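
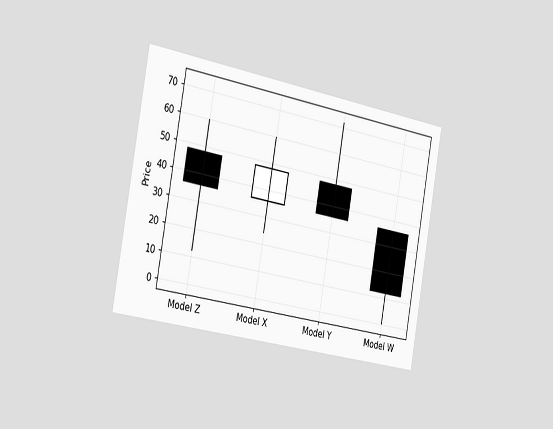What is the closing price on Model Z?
The chart is tilted about 10° clockwise and viewed slightly from the left. The Model Z candle closes at 36.

36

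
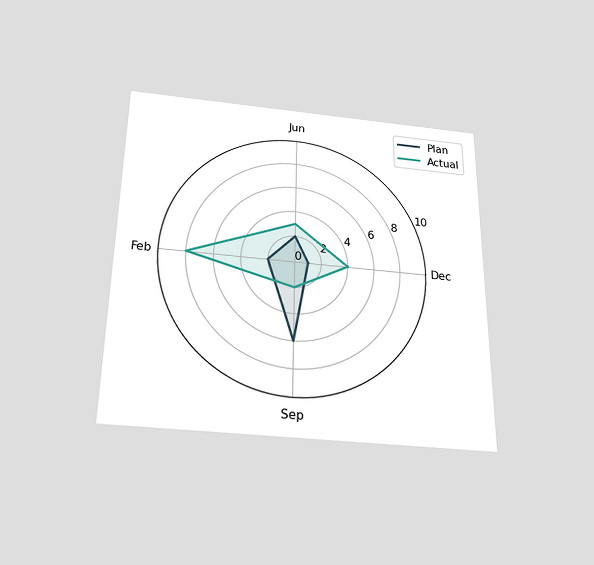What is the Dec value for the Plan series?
The chart is viewed slightly from below. On the Dec axis, Plan reaches 1.

1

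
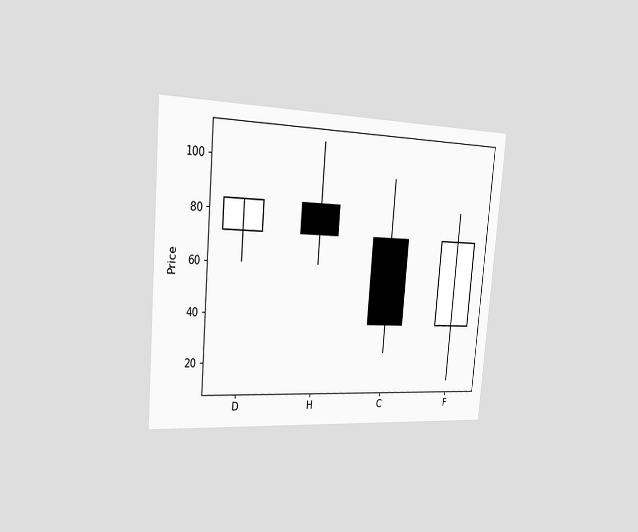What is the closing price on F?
72

The chart is tilted about 5° clockwise and viewed slightly from the left. The F candle closes at 72.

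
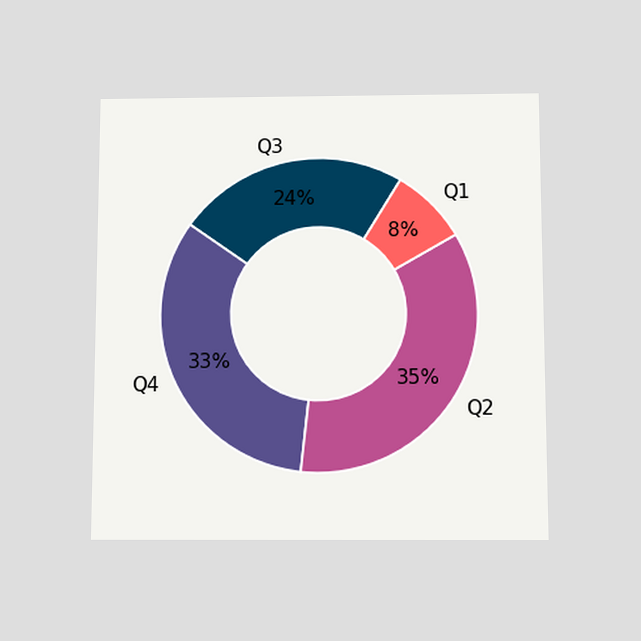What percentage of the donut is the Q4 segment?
The chart is viewed slightly from below. The Q4 segment takes up 33% of the ring.

33%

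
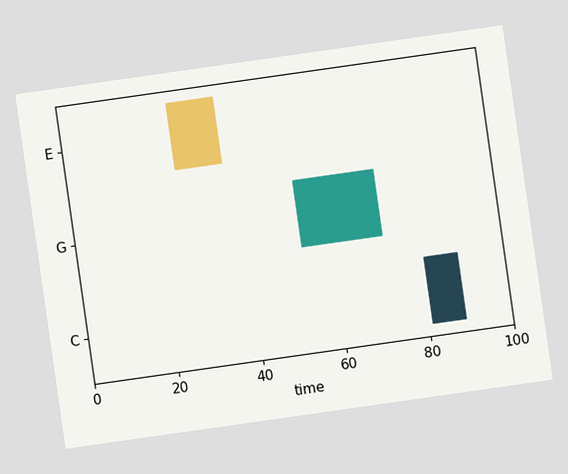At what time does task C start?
81

The chart is tilted about 8° counter-clockwise. The C bar begins at t=81.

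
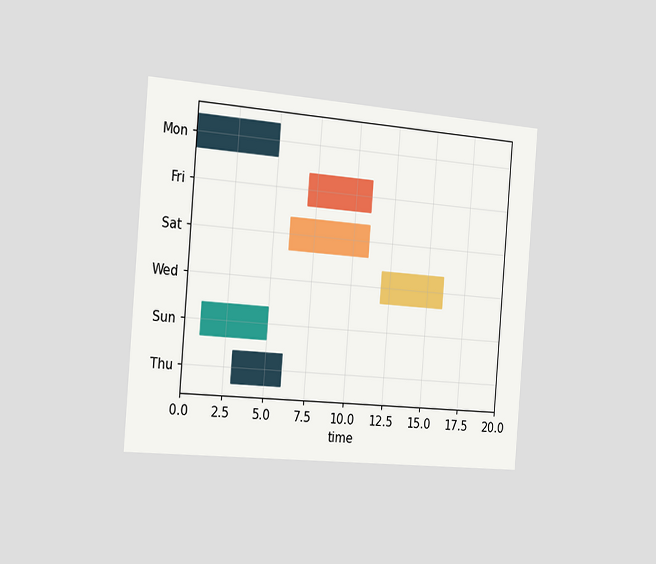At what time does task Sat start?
The chart is tilted about 5° clockwise and viewed slightly from the left. The Sat bar begins at t=6.

6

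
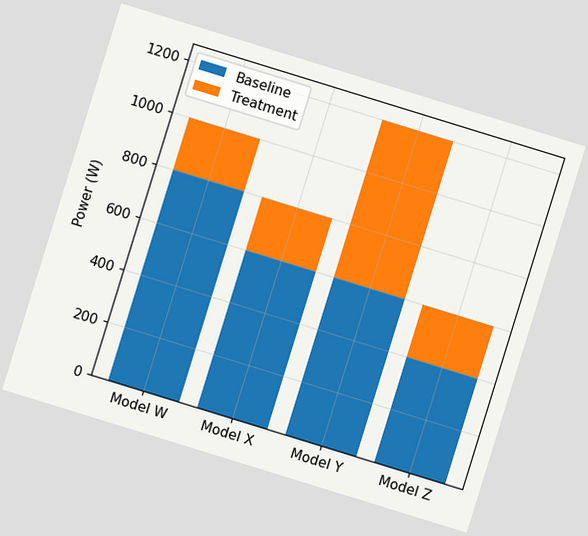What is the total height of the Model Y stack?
The chart is tilted about 17° clockwise. The Model Y stack's top reaches 1200W on the y-axis.

1200W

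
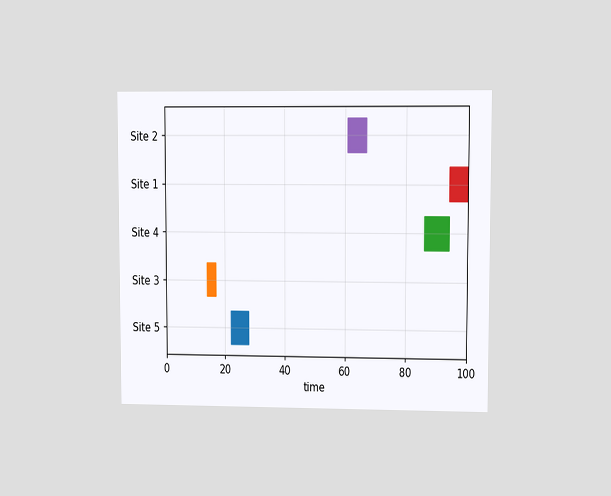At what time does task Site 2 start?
61

The chart is viewed at a slight angle. The Site 2 bar begins at t=61.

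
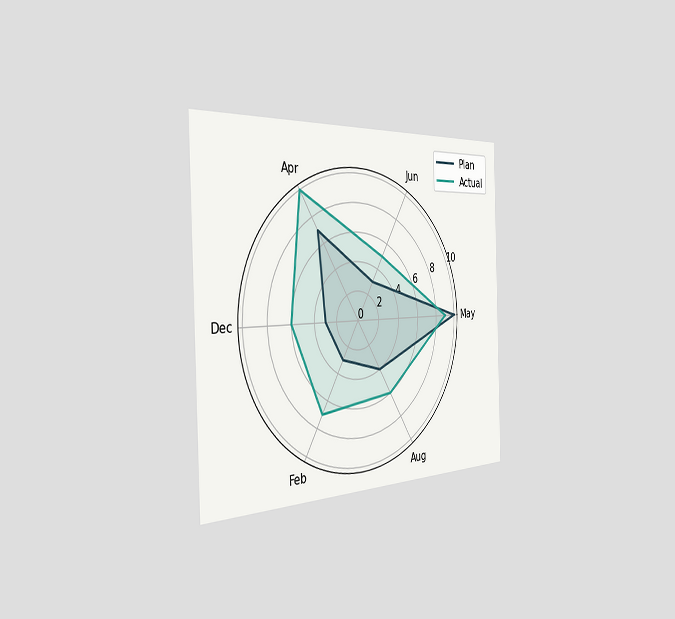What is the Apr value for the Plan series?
7

The chart is viewed slightly from the left. On the Apr axis, Plan reaches 7.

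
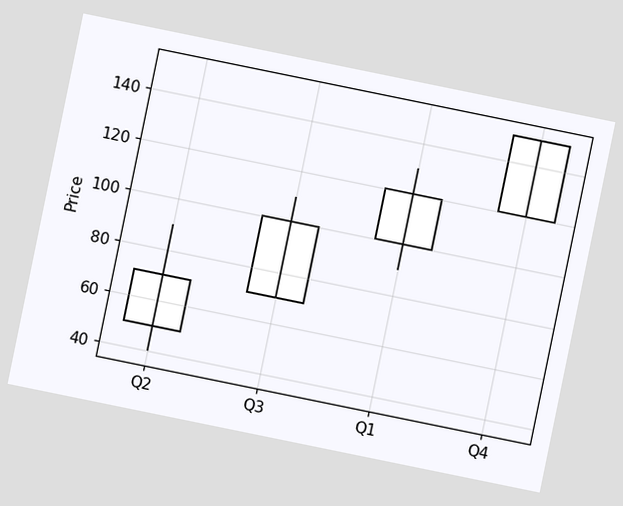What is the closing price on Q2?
70

The chart is tilted about 12° clockwise. The Q2 candle closes at 70.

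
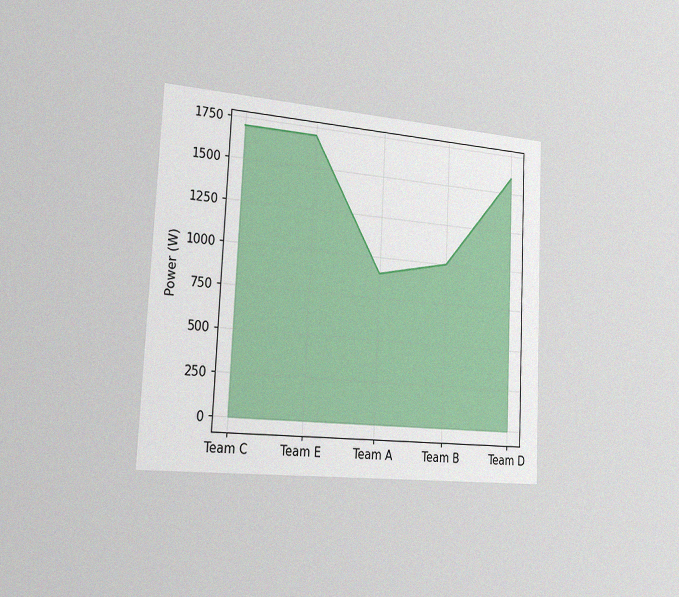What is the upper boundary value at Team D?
1600W

The chart is tilted about 3° clockwise and viewed slightly from the left, with some photo noise. At Team D the upper boundary is at 1600W.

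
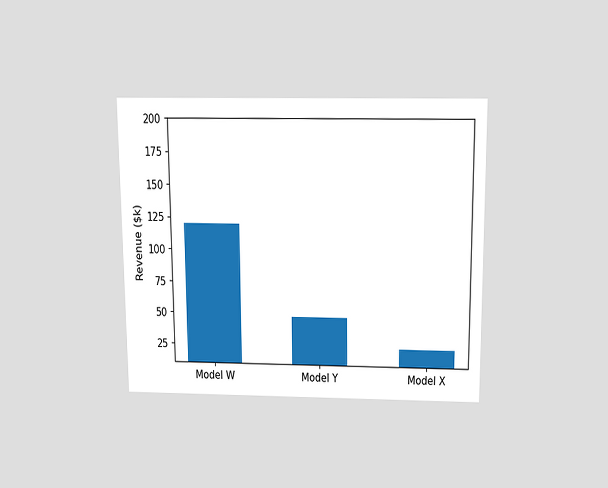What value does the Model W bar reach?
The chart is viewed slightly from above. Reading along the chart's y-axis, the Model W bar reaches $120k.

$120k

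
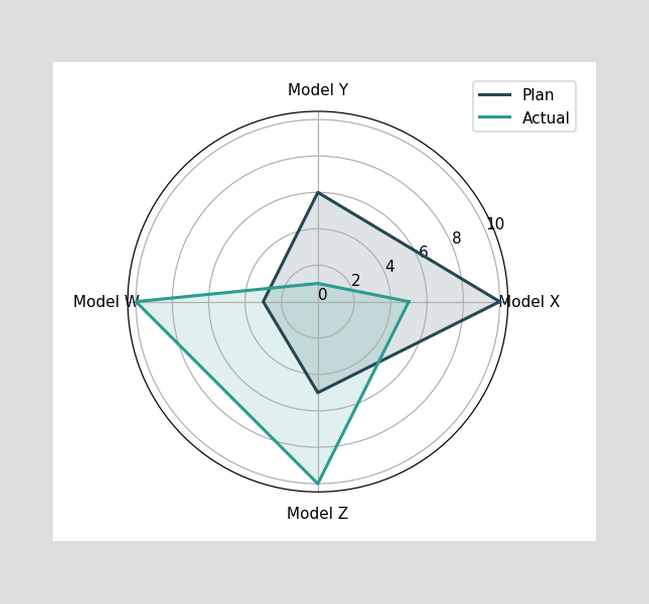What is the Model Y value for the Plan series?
6

On the Model Y axis, Plan reaches 6.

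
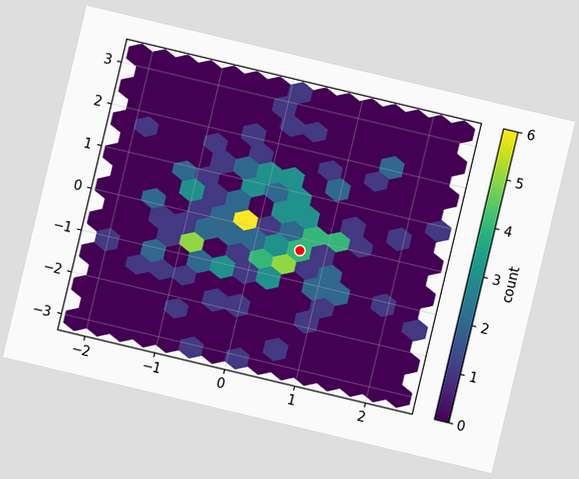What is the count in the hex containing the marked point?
The chart is tilted about 13° clockwise. The marked hex reads 4 on the colorbar.

4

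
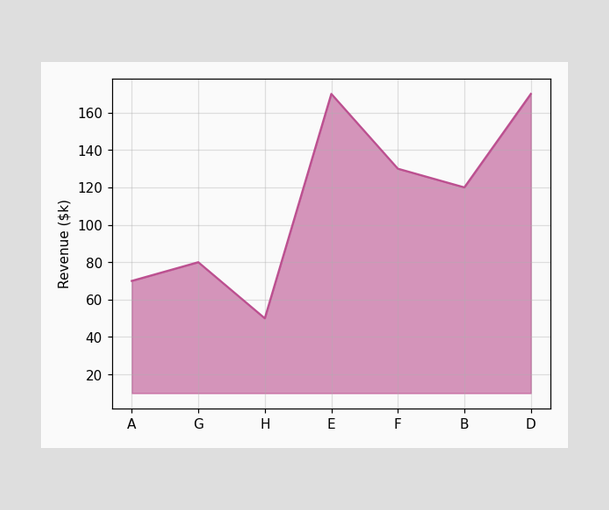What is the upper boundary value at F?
$130k

At F the upper boundary is at $130k.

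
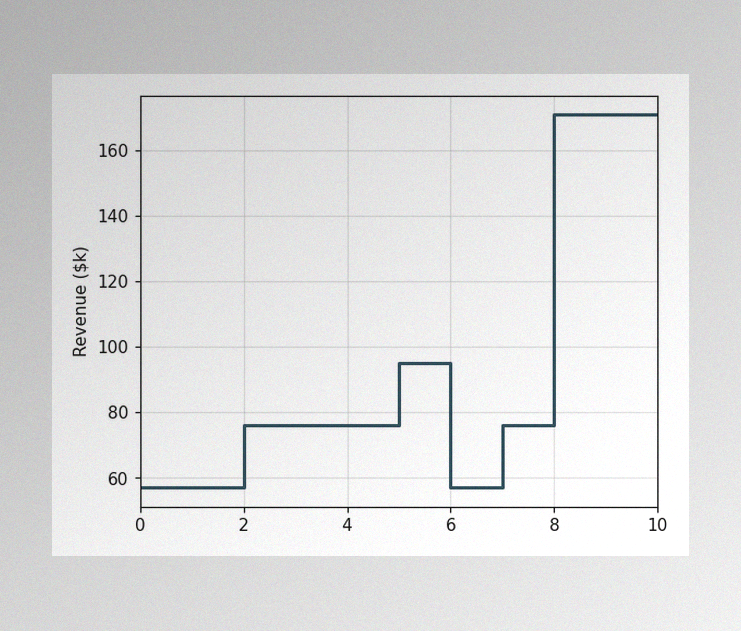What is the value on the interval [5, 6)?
$95k

The image has some photo noise and uneven lighting. On [5, 6) the step sits at $95k.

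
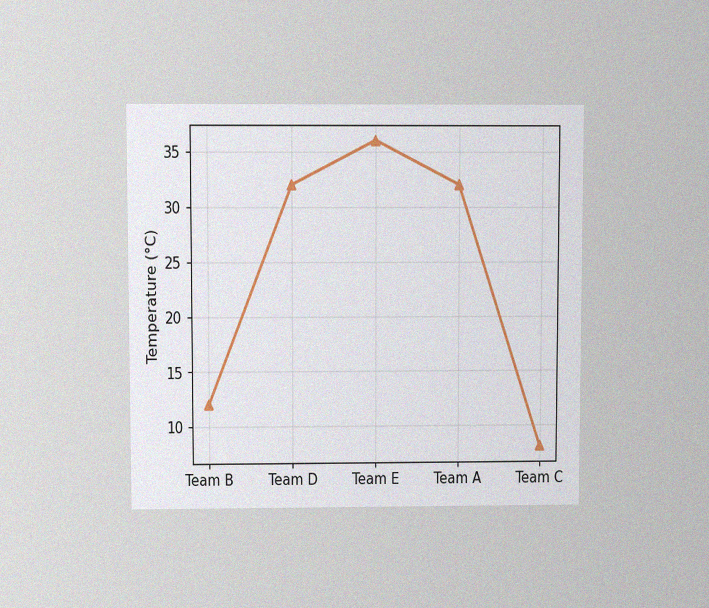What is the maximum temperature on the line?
The chart is viewed slightly from above, with some photo noise. The highest point is at Team E, and reading across to the y-axis gives 36°C.

36°C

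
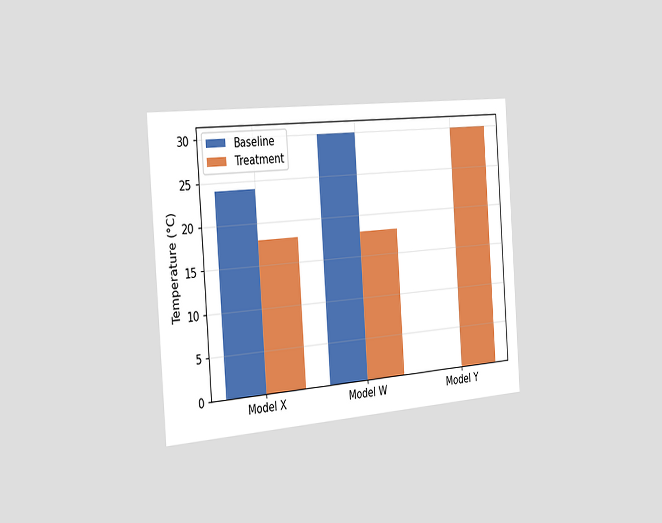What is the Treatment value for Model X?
The chart is tilted about 4° counter-clockwise and viewed slightly from the left. The Treatment bar at Model X reaches 18°C on the y-axis.

18°C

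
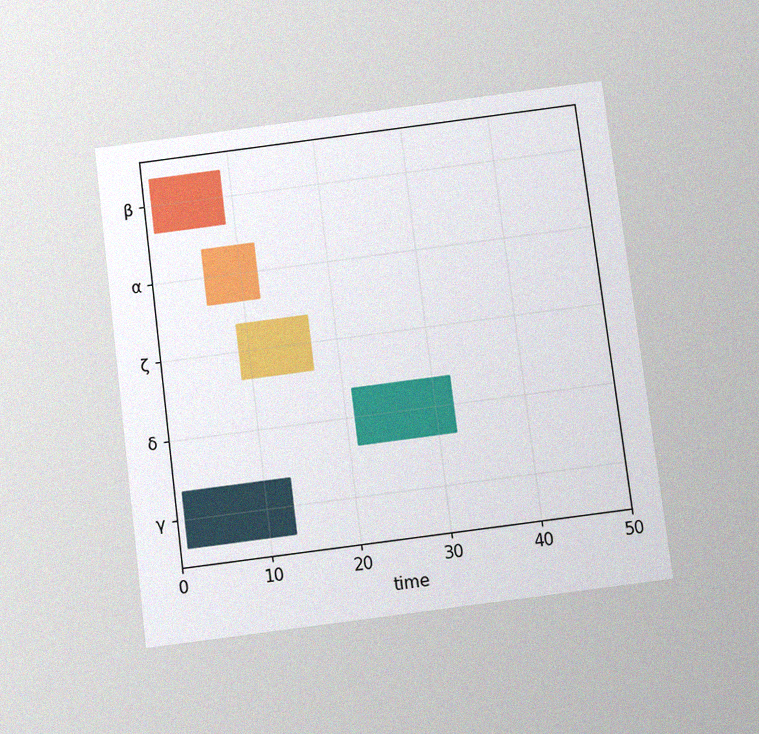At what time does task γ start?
1

The chart is tilted about 7° counter-clockwise and viewed slightly from below, with some photo noise. The γ bar begins at t=1.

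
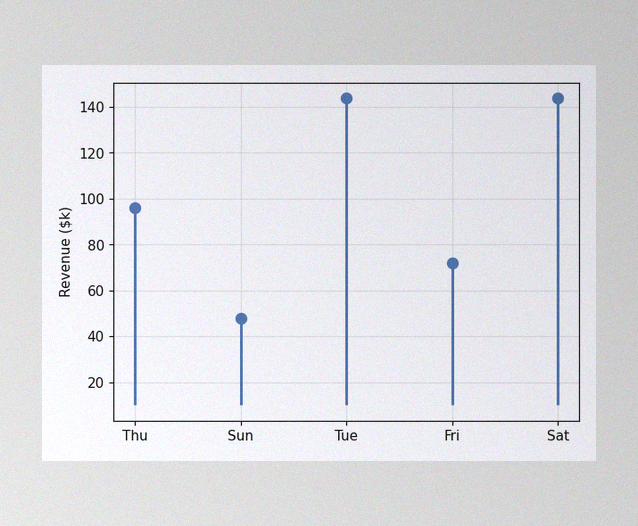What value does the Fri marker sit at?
The image has some photo noise and uneven lighting. The Fri marker sits at $72k.

$72k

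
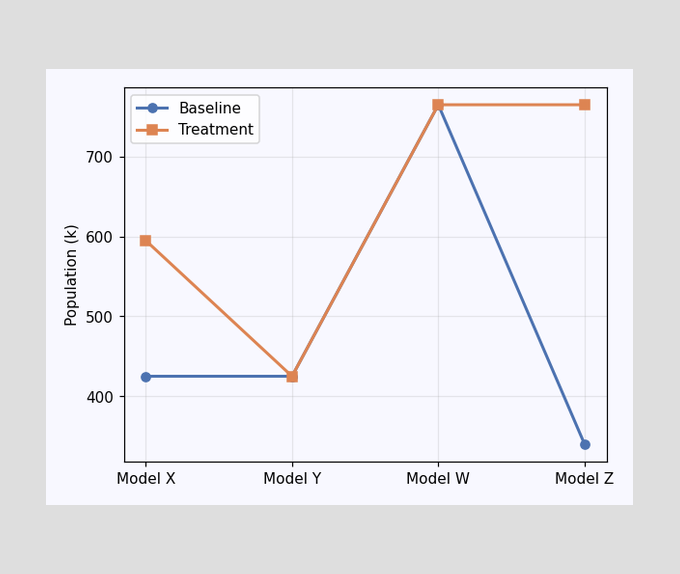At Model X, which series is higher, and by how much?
At Model X, Treatment sits above the other line by 170k.

Treatment, by 170k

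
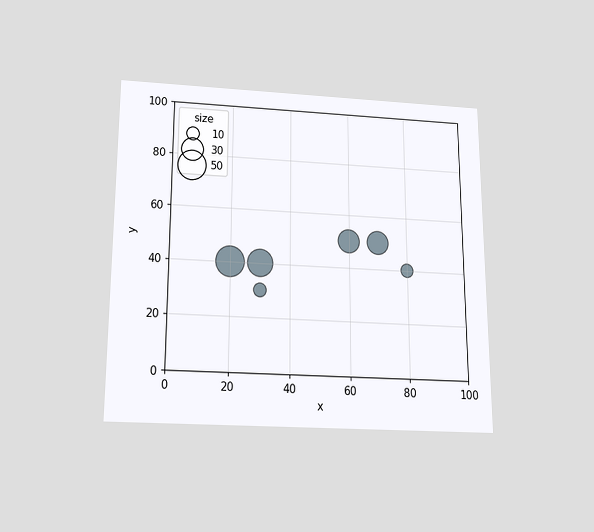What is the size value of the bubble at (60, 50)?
The chart is viewed slightly from below. Matching the bubble at (60, 50) against the size legend gives 30.

30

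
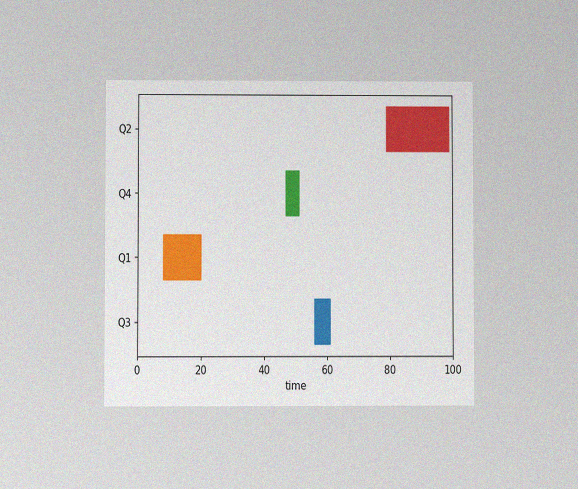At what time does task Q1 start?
8

The chart is viewed at a slight angle, with some photo noise. The Q1 bar begins at t=8.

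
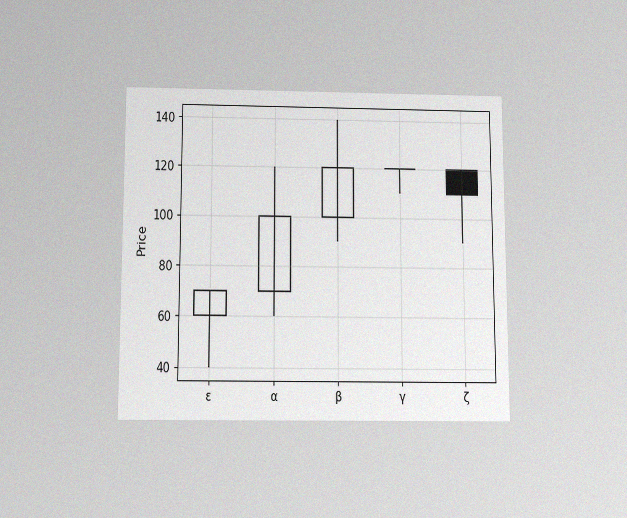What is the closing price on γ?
The chart is viewed slightly from below, with some photo noise. The γ candle closes at 120.

120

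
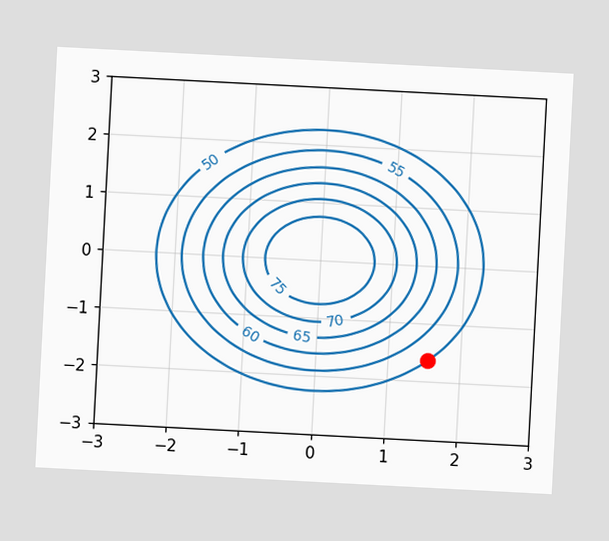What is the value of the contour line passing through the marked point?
The chart is tilted about 3° clockwise. The marked point sits on the contour labelled 50.

50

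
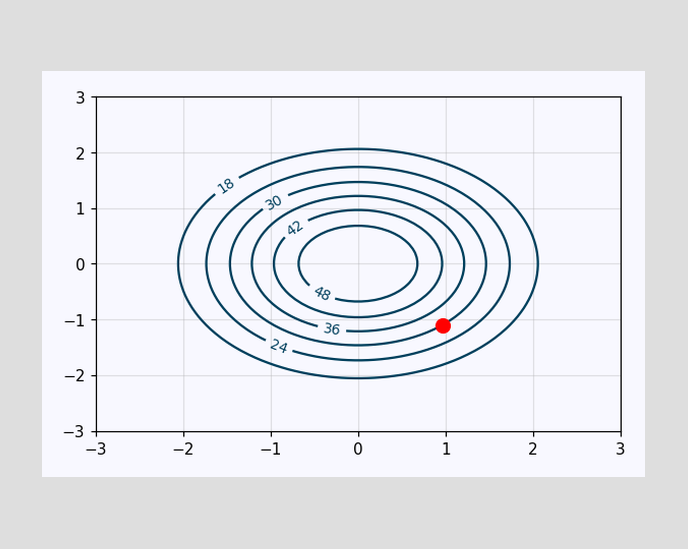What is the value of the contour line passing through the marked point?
30

The marked point sits on the contour labelled 30.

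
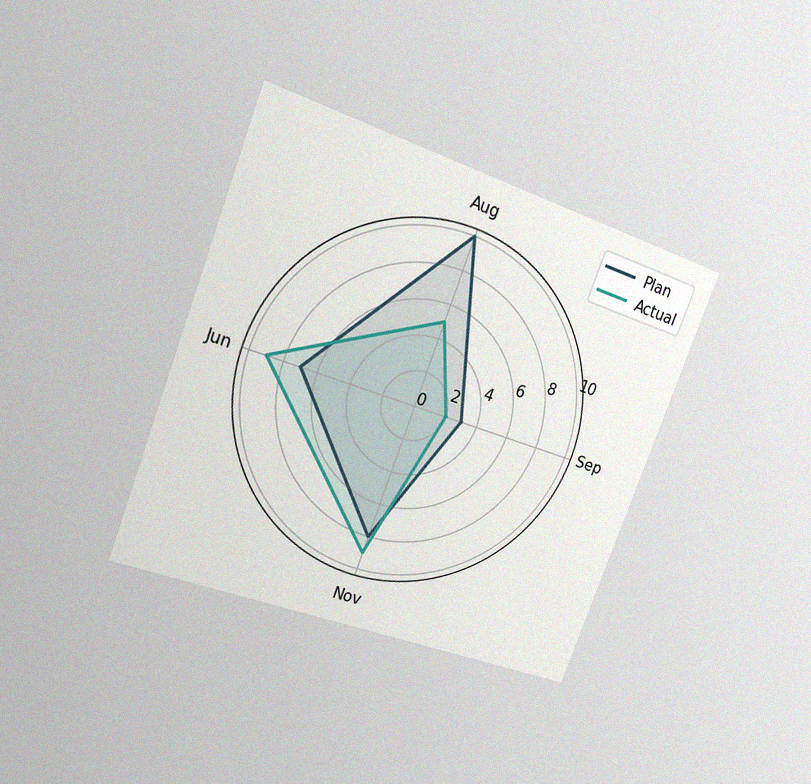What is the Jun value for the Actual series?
9

The chart is tilted about 21° clockwise and viewed at a slight angle, with some photo noise. On the Jun axis, Actual reaches 9.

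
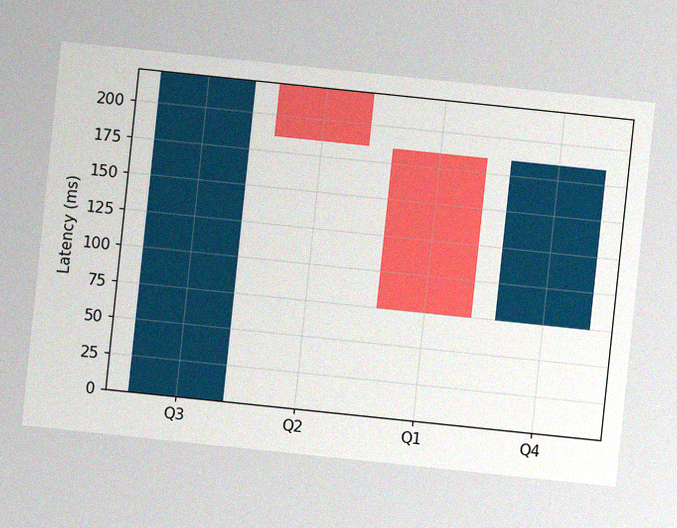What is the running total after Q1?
74ms

The chart is tilted about 6° clockwise, with some photo noise. After Q1 the running total reaches 74ms.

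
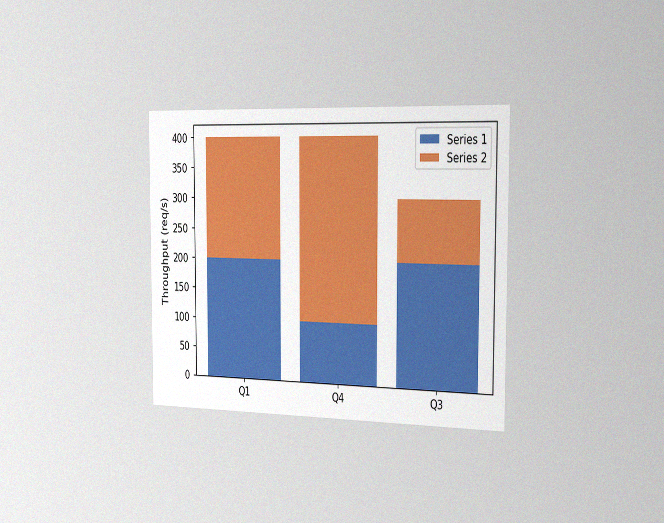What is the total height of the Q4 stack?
The chart is viewed slightly from the right, with some photo noise. The Q4 stack's top reaches 400req/s on the y-axis.

400req/s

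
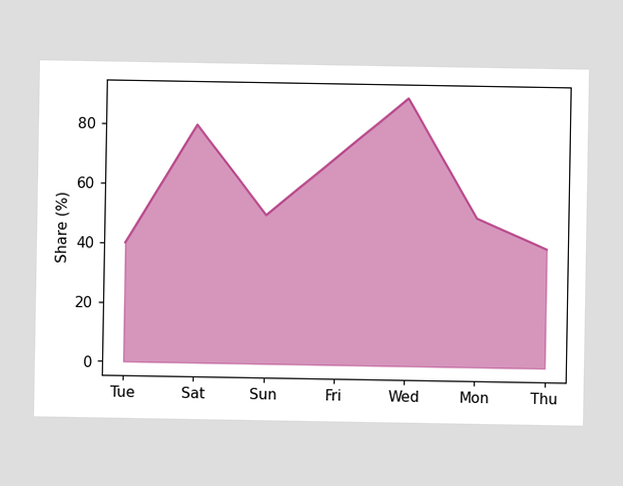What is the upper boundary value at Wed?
At Wed the upper boundary is at 90%.

90%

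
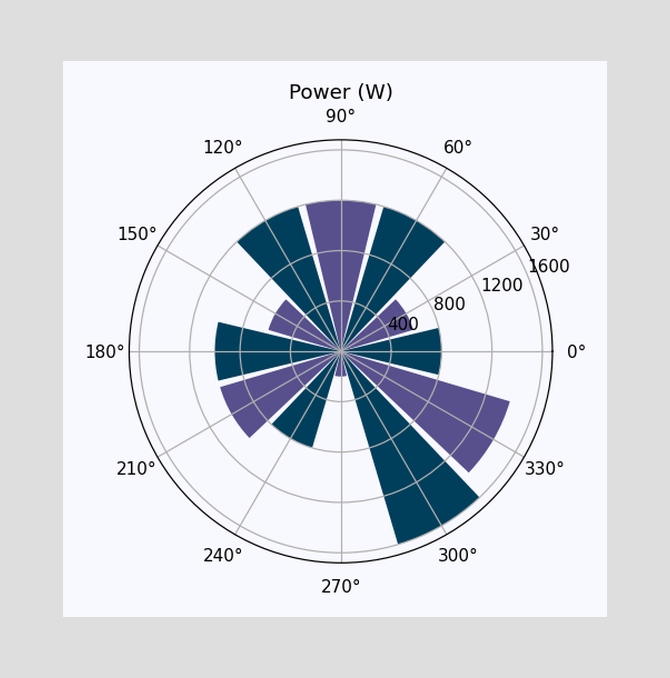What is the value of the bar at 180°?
1000W

The bar at 180° reaches 1000W on the radial axis.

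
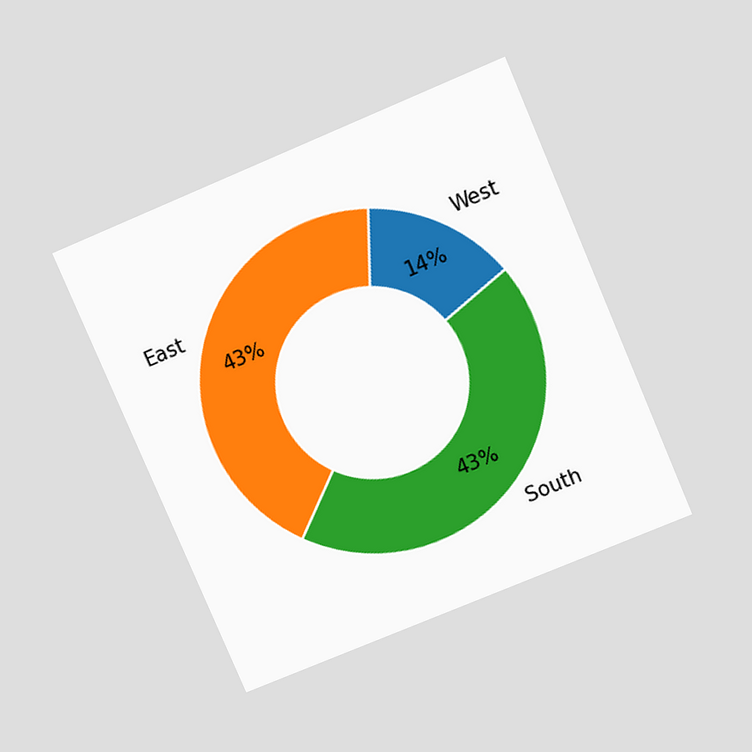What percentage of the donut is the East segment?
43%

The chart is tilted about 23° counter-clockwise and viewed slightly from above. The East segment takes up 43% of the ring.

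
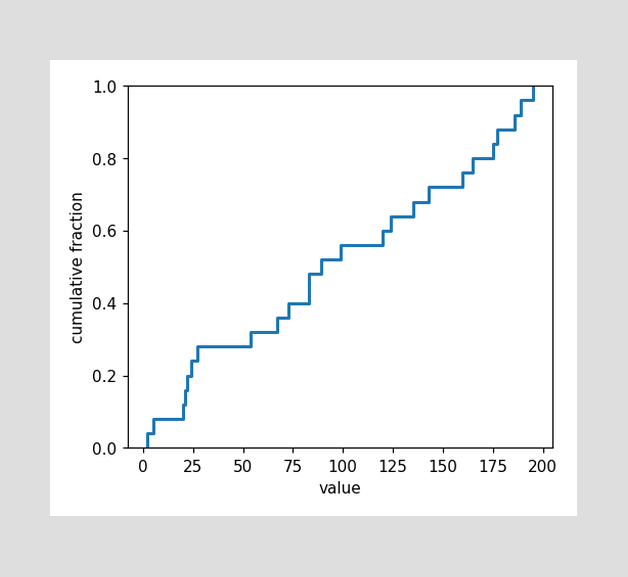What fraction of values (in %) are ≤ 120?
60%

At x=120 the ECDF step is at 60%.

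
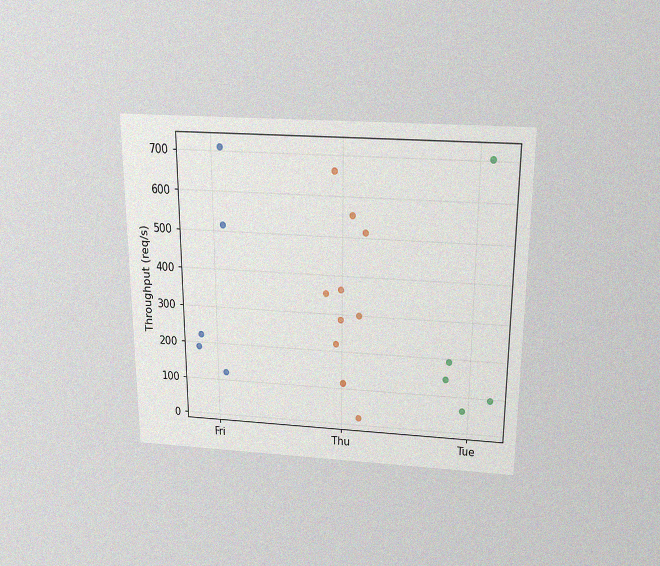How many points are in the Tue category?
The chart is viewed slightly from above, with some photo noise. Counting the markers in the Tue column gives 5.

5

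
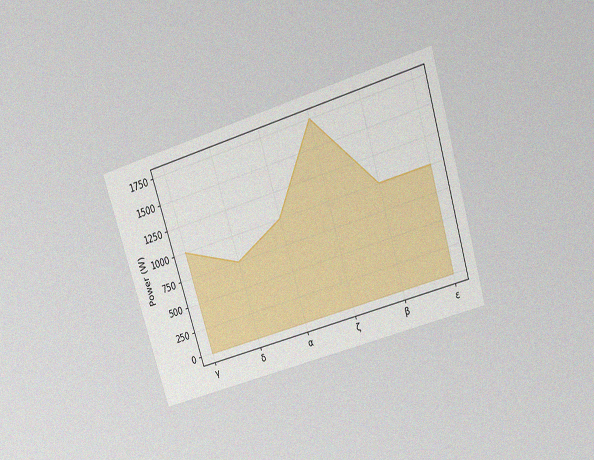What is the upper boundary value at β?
The chart is tilted about 17° counter-clockwise and viewed slightly from above, with some photo noise. At β the upper boundary is at 1000W.

1000W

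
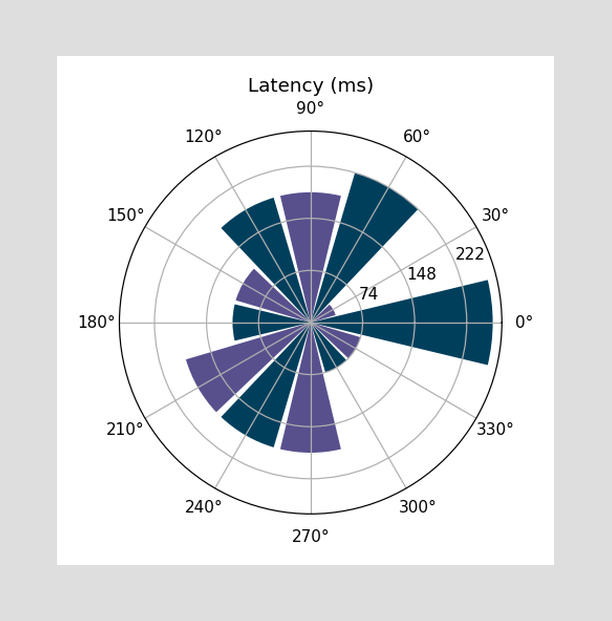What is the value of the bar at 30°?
37ms

The bar at 30° reaches 37ms on the radial axis.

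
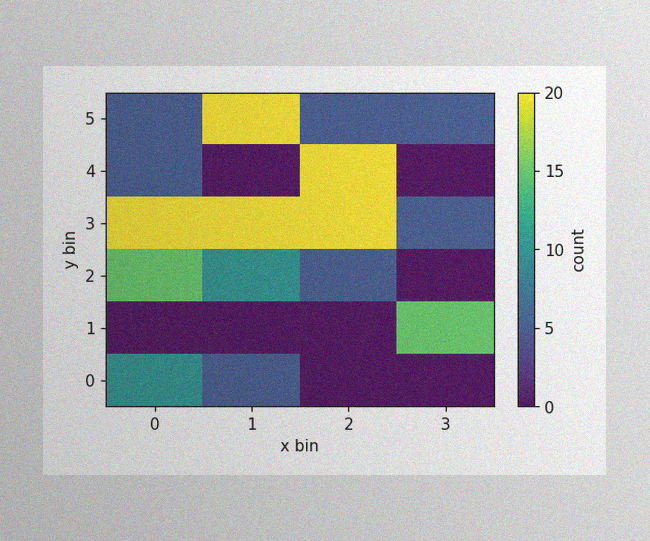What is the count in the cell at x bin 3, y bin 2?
The image has some photo noise and uneven lighting. Matching the cell (3, 2) against the colorbar gives 0.

0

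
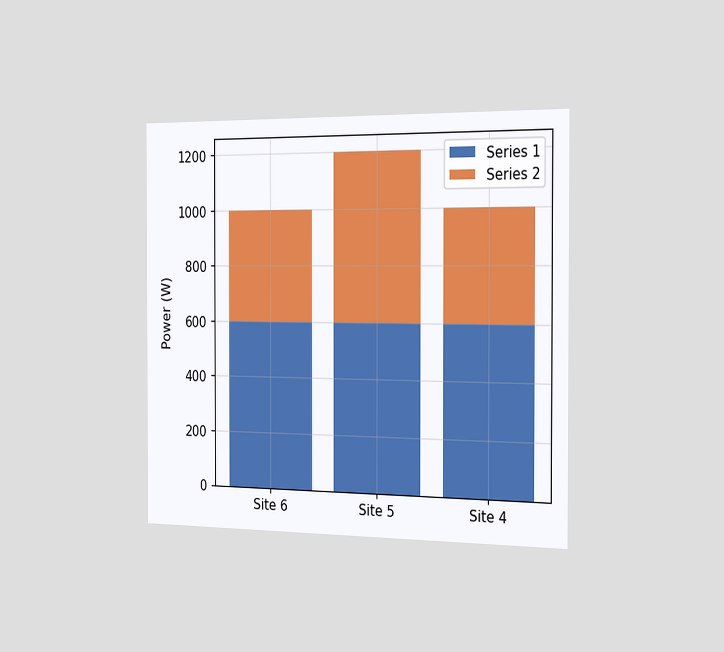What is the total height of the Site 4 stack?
The chart is viewed slightly from the right. The Site 4 stack's top reaches 1000W on the y-axis.

1000W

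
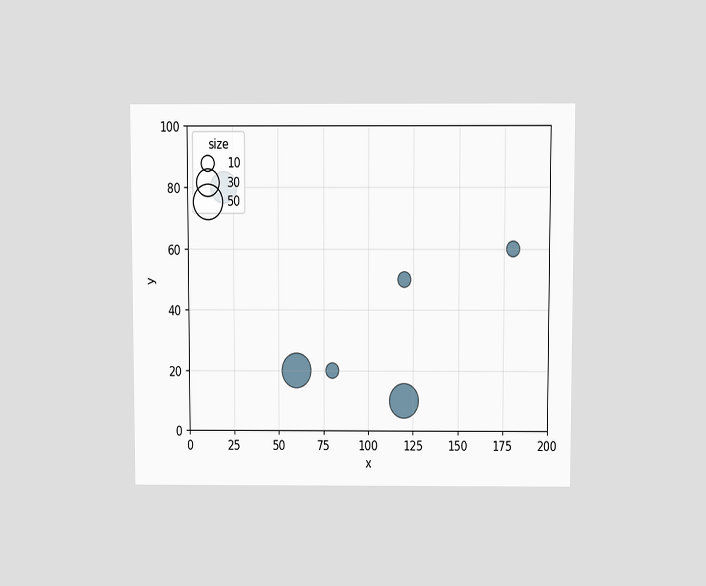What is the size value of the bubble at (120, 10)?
50

The chart is viewed slightly from above. Matching the bubble at (120, 10) against the size legend gives 50.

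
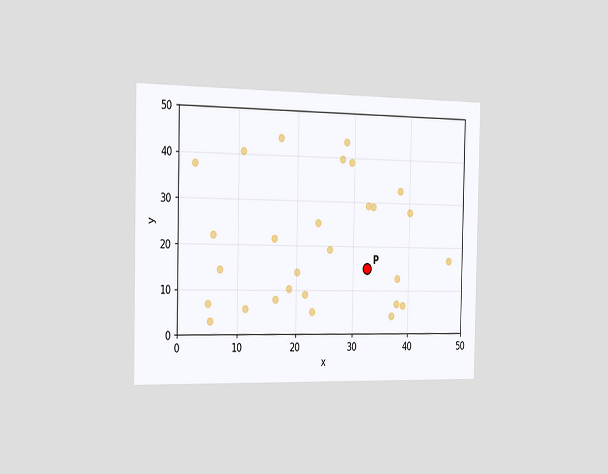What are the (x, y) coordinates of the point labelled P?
The chart is viewed slightly from the left. Following the gridlines from P to each axis, P sits at (32.5, 15).

(32.5, 15)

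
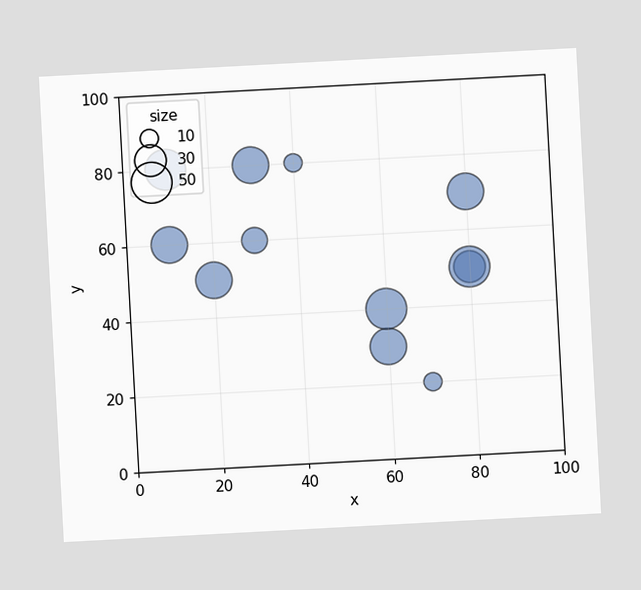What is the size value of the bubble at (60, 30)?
The chart is tilted about 3° counter-clockwise. Matching the bubble at (60, 30) against the size legend gives 40.

40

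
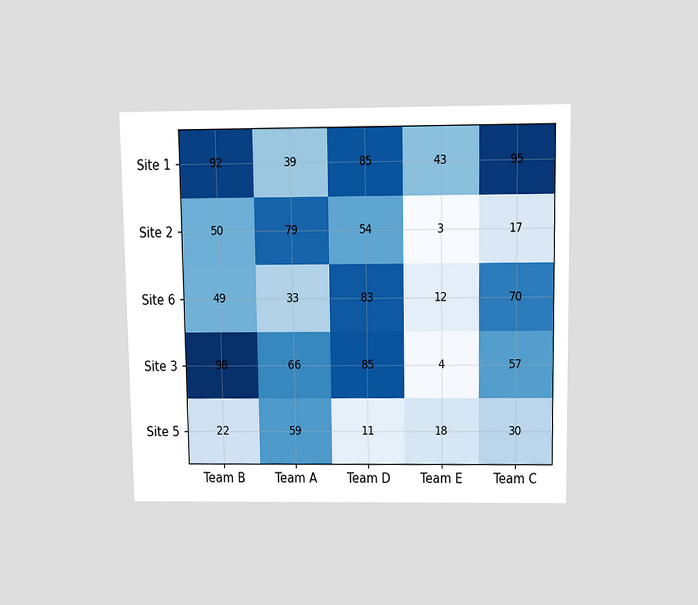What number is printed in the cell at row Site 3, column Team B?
98

The chart is viewed slightly from above. The (Site 3, Team B) cell reads 98.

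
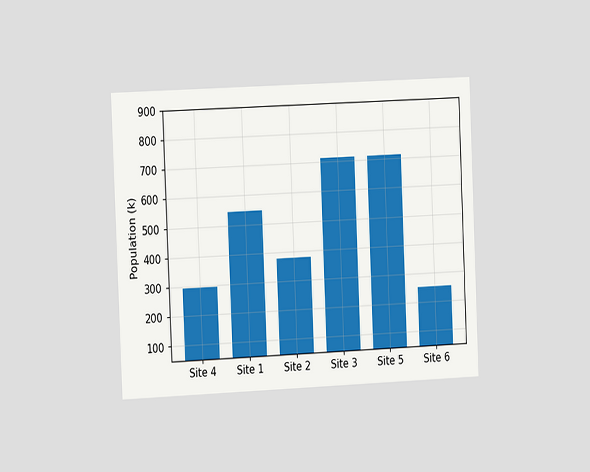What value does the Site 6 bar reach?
252k

The chart is tilted about 2° counter-clockwise and viewed slightly from the left. Reading along the chart's y-axis, the Site 6 bar reaches 252k.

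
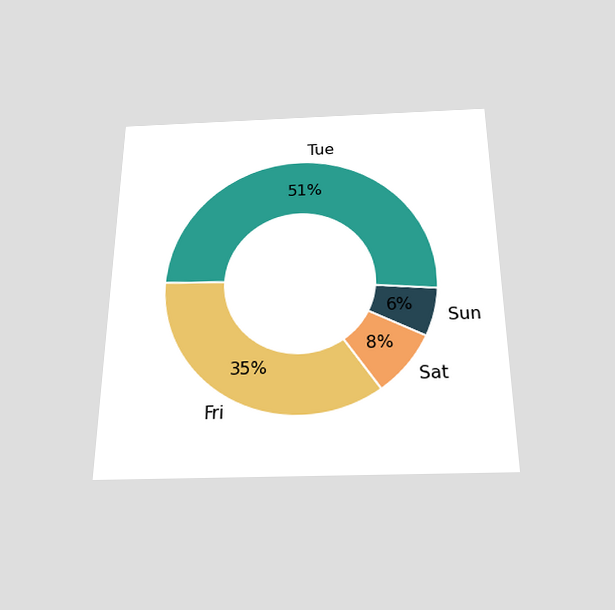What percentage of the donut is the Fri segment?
The chart is viewed slightly from below. The Fri segment takes up 35% of the ring.

35%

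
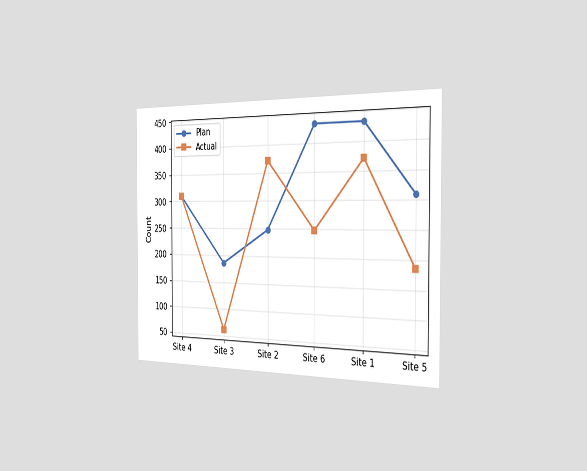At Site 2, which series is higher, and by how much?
Actual, by 124

The chart is viewed slightly from the right. At Site 2, Actual sits above the other line by 124.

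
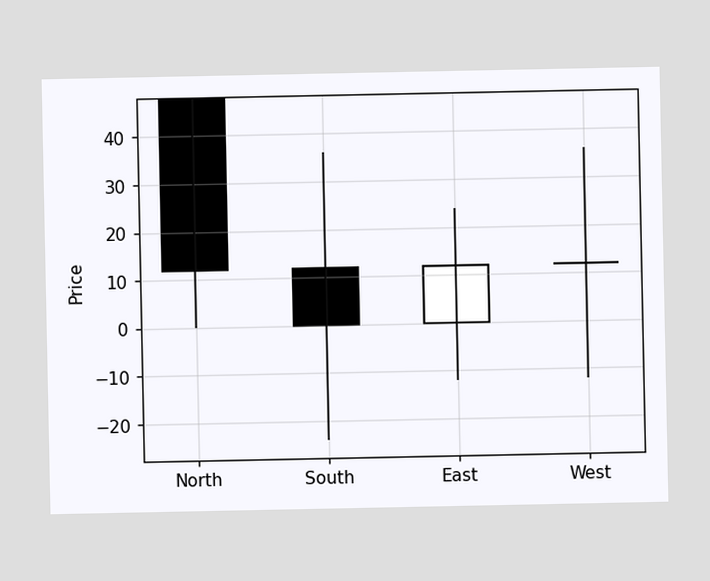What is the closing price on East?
The East candle closes at 12.

12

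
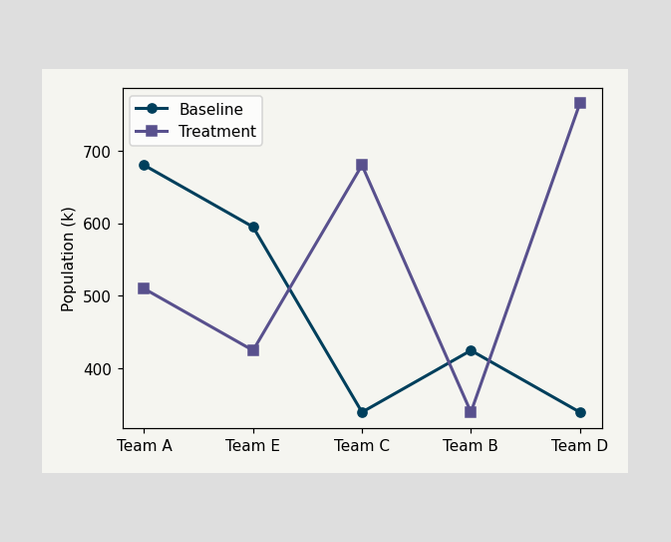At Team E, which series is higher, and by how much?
At Team E, Baseline sits above the other line by 170k.

Baseline, by 170k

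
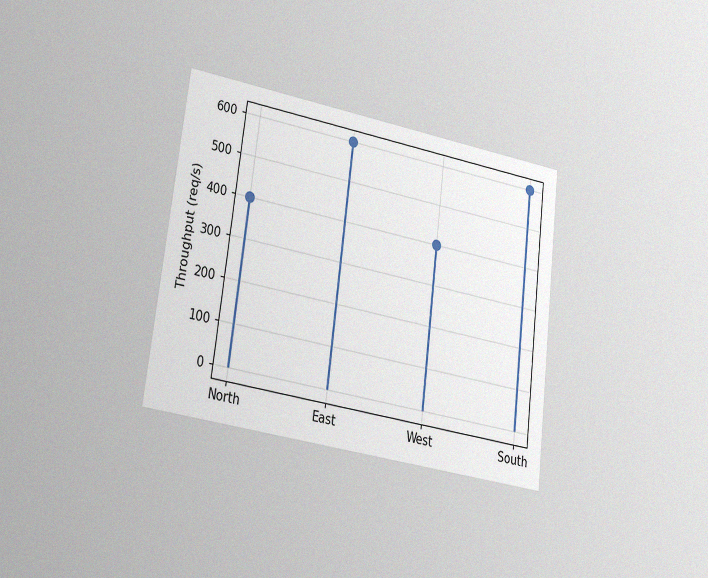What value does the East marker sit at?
The chart is tilted about 7° clockwise and viewed slightly from the left, with some photo noise. The East marker sits at 600req/s.

600req/s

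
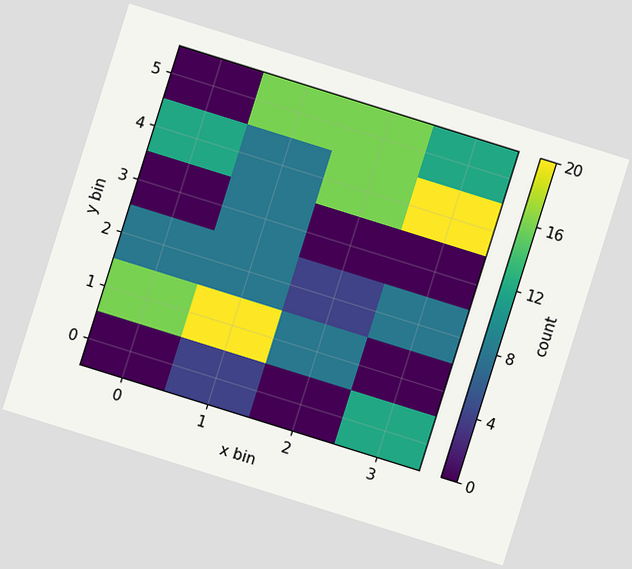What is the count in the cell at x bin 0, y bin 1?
16

The chart is tilted about 17° clockwise. Matching the cell (0, 1) against the colorbar gives 16.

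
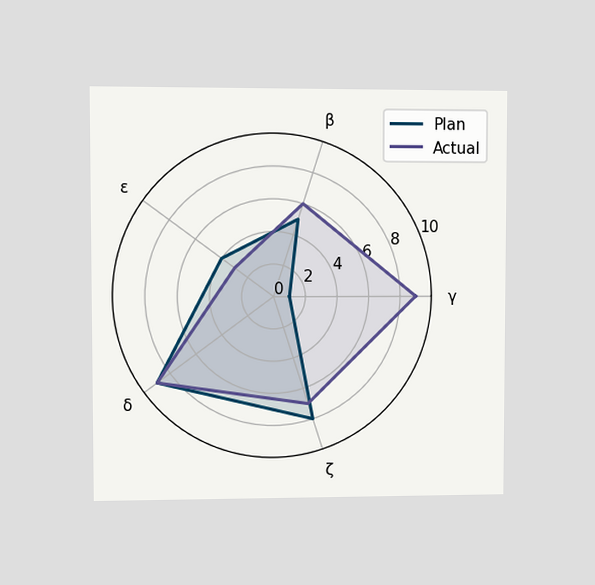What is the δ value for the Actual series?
9

The chart is viewed at a slight angle. On the δ axis, Actual reaches 9.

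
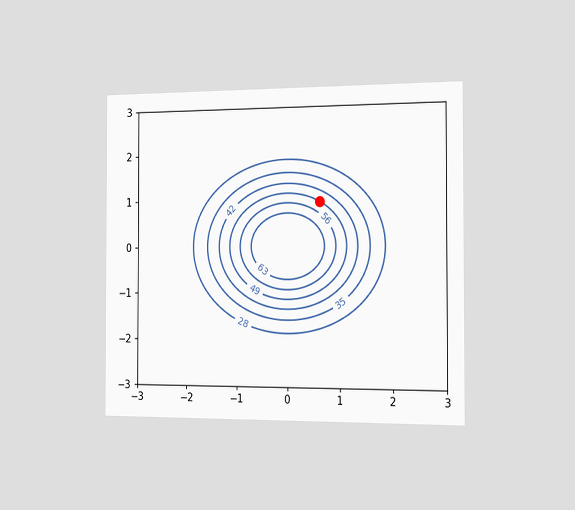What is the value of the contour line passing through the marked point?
49

The chart is viewed slightly from the right. The marked point sits on the contour labelled 49.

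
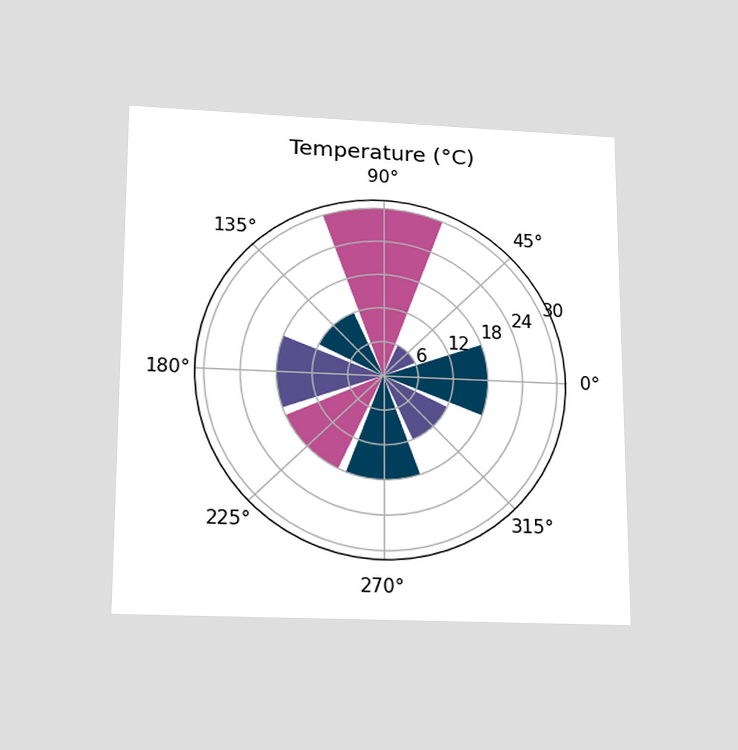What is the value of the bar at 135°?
12°C

The chart is viewed slightly from below. The bar at 135° reaches 12°C on the radial axis.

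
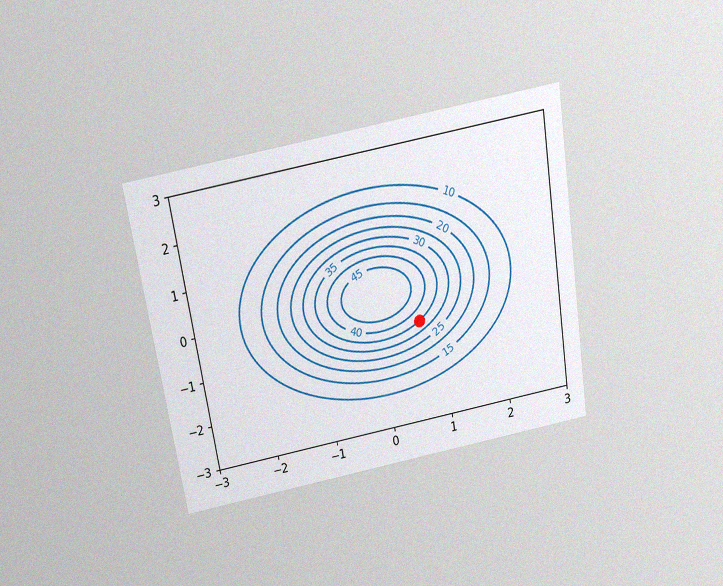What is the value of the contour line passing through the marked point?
35

The chart is tilted about 9° counter-clockwise and viewed slightly from above, with some photo noise. The marked point sits on the contour labelled 35.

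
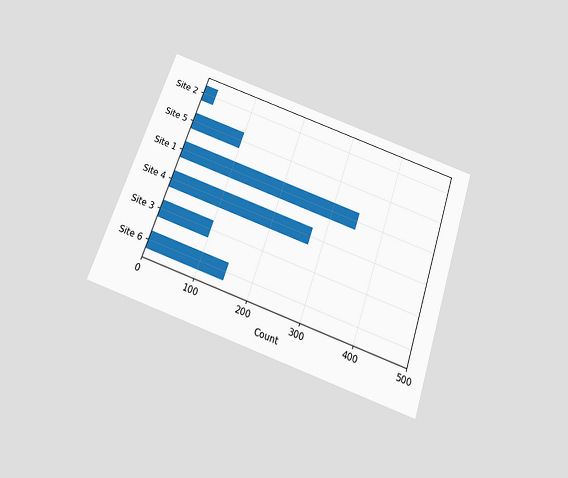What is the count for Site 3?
100

The chart is tilted about 19° clockwise and viewed slightly from below. Reading along the chart's x-axis, the Site 3 bar reaches 100.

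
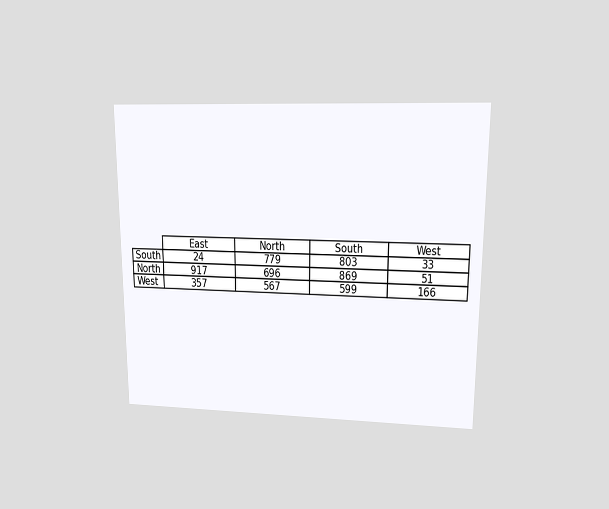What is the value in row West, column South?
599

The chart is viewed at a slight angle. The (West, South) cell reads 599.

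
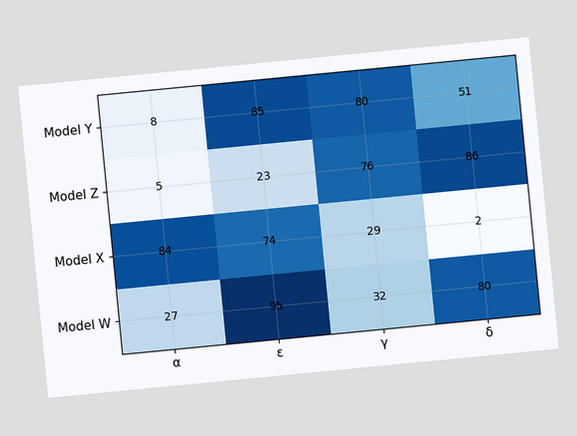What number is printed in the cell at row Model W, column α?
The chart is tilted about 6° counter-clockwise. The (Model W, α) cell reads 27.

27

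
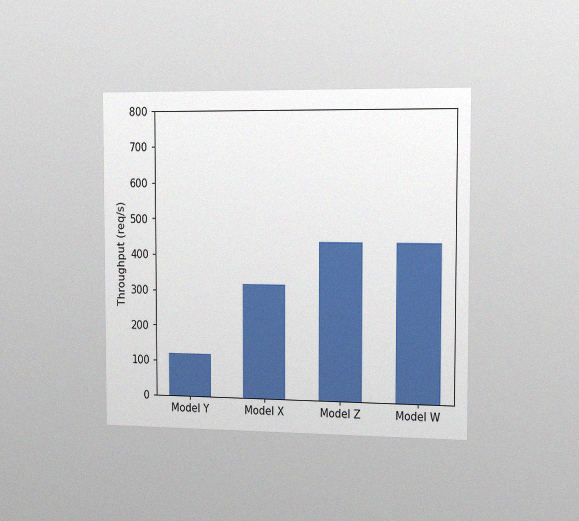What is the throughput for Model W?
440req/s

The chart is viewed slightly from the right, with some photo noise. Reading along the chart's y-axis, the Model W bar reaches 440req/s.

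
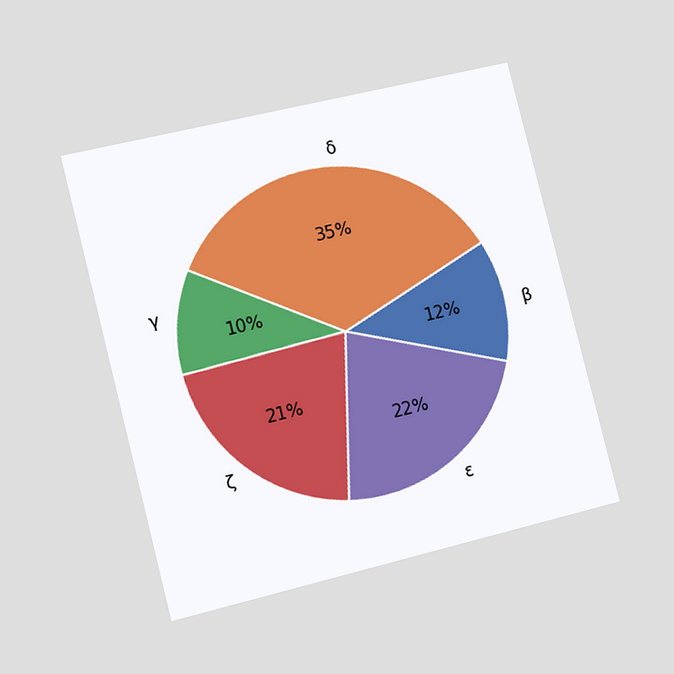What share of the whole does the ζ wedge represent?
The chart is tilted about 14° counter-clockwise and viewed slightly from the left. The ζ slice takes up 21% of the pie.

21%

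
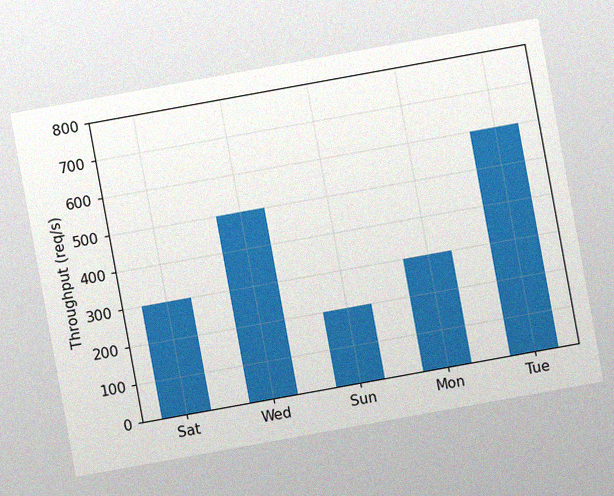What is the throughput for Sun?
The chart is tilted about 10° counter-clockwise, with some photo noise. Reading along the chart's y-axis, the Sun bar reaches 200req/s.

200req/s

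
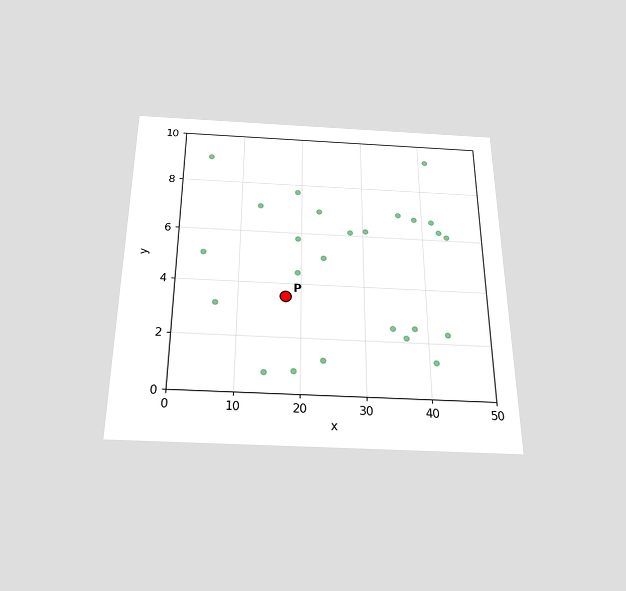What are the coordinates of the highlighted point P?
The chart is viewed slightly from below. Following the gridlines from P to each axis, P sits at (17.5, 3.5).

(17.5, 3.5)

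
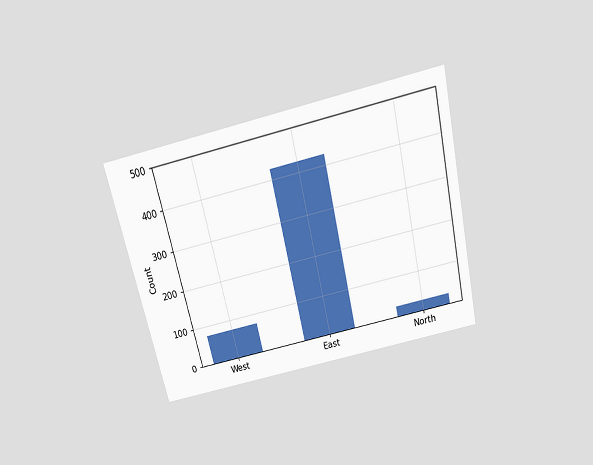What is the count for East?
The chart is tilted about 13° counter-clockwise and viewed slightly from above. Reading along the chart's y-axis, the East bar reaches 425.

425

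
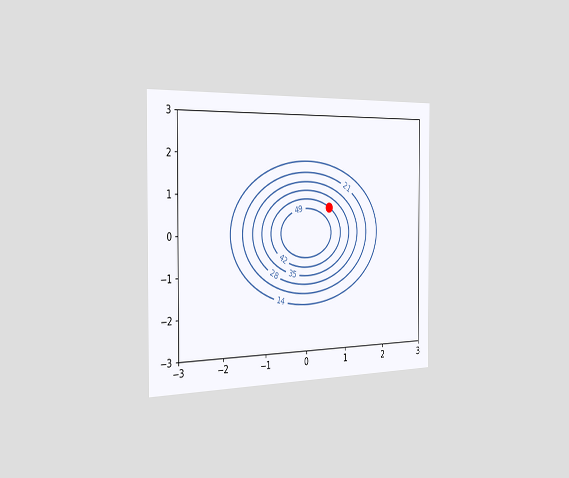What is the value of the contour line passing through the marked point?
The chart is viewed slightly from the left. The marked point sits on the contour labelled 42.

42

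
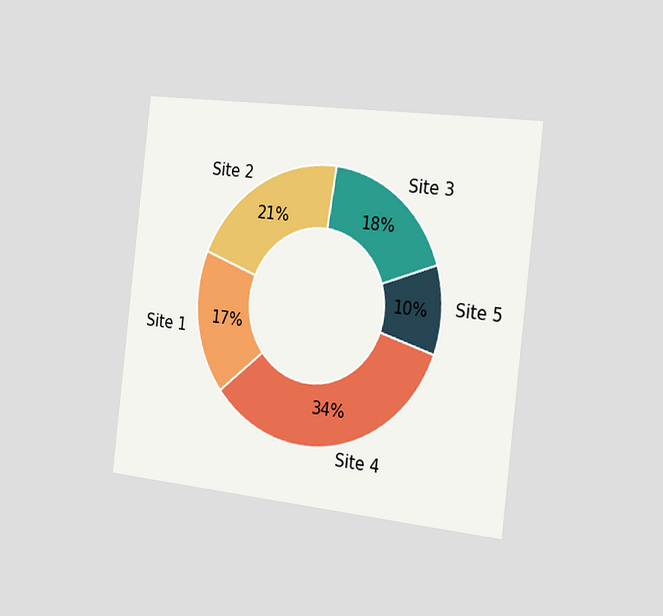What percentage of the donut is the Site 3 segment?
The chart is tilted about 7° clockwise and viewed slightly from the right. The Site 3 segment takes up 18% of the ring.

18%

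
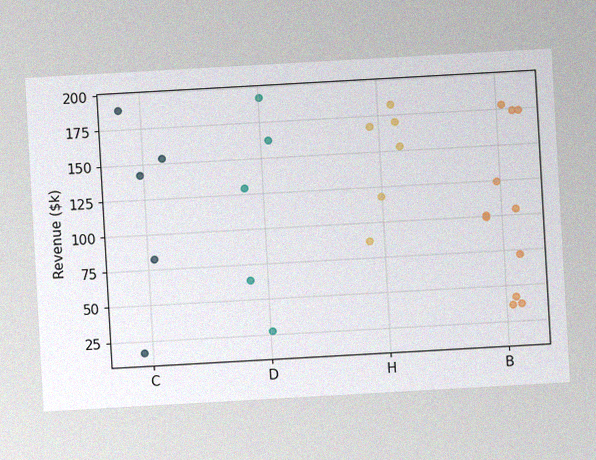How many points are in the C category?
The chart is tilted about 3° counter-clockwise, with some photo noise. Counting the markers in the C column gives 5.

5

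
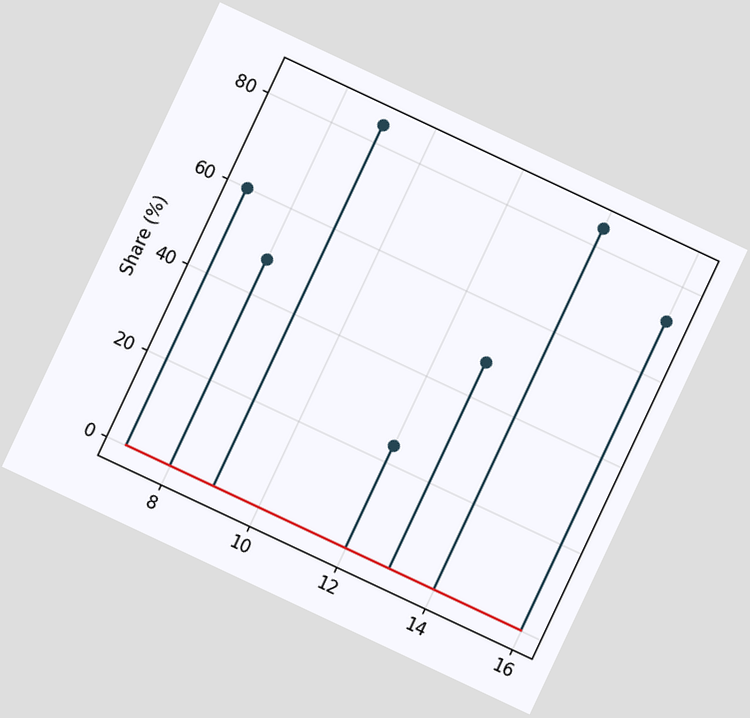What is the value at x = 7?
60%

The chart is tilted about 25° clockwise. The stem at x=7 reaches 60%.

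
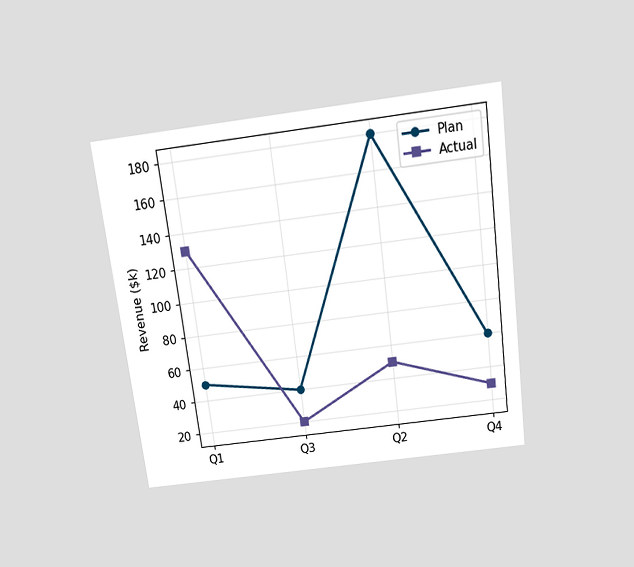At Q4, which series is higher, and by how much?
The chart is tilted about 7° counter-clockwise and viewed slightly from above. At Q4, Plan sits above the other line by $30k.

Plan, by $30k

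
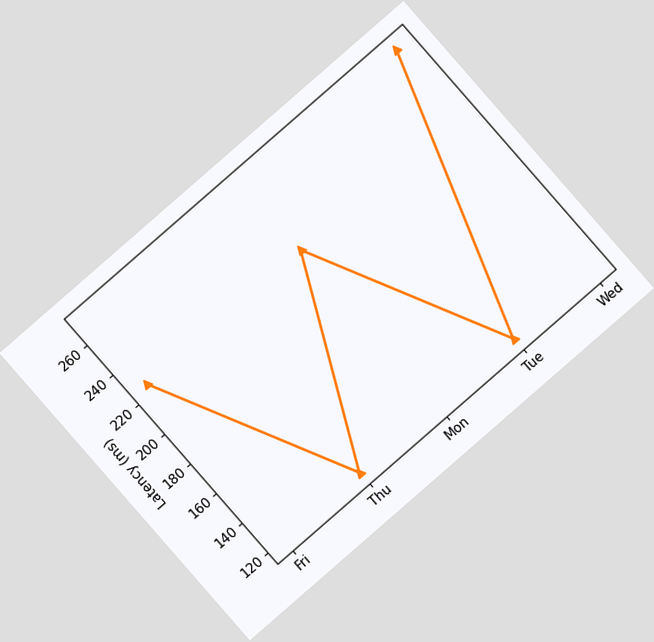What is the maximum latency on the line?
The chart is tilted about 41° counter-clockwise. The highest point is at Wed, and reading across to the y-axis gives 270ms.

270ms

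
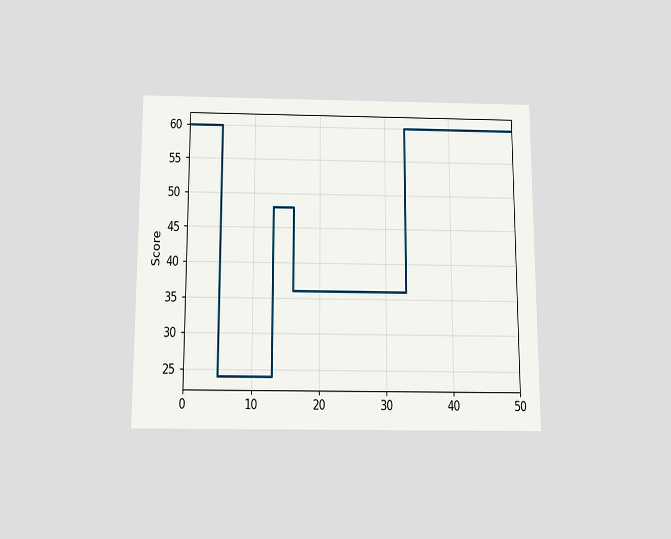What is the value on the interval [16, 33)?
36

The chart is viewed slightly from below. On [16, 33) the step sits at 36.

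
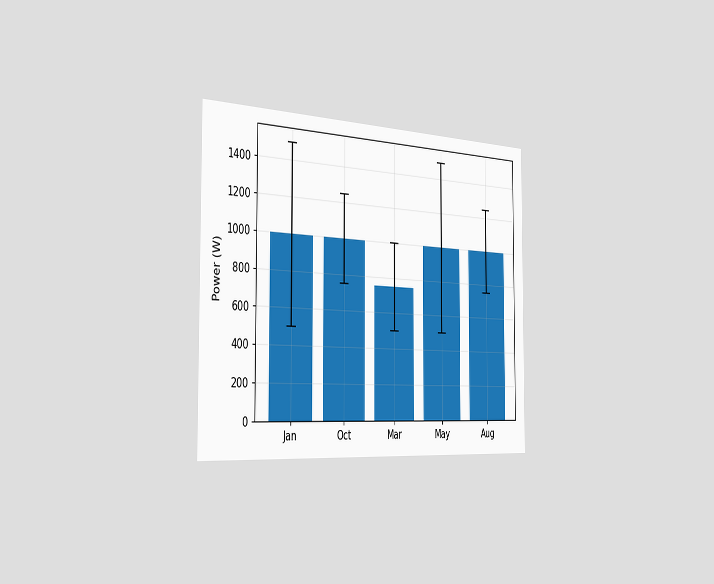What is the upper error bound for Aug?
1250W

The chart is viewed slightly from the left. The Aug bar's upper whisker reaches 1250W.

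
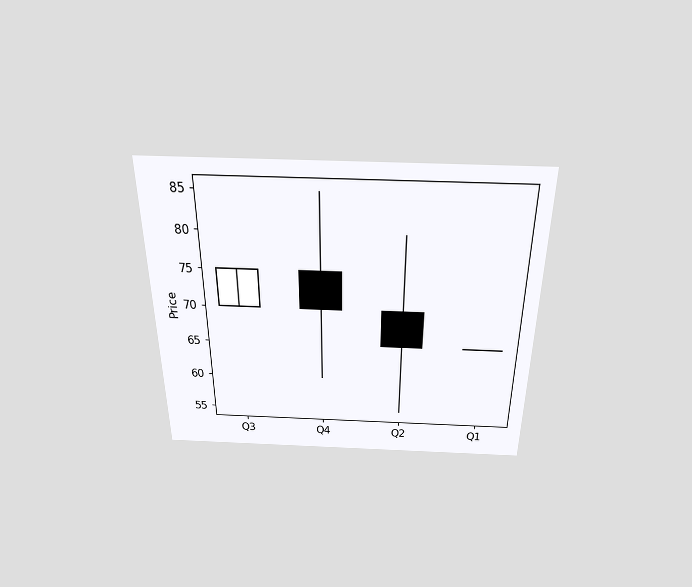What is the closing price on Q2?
The chart is viewed slightly from above. The Q2 candle closes at 65.

65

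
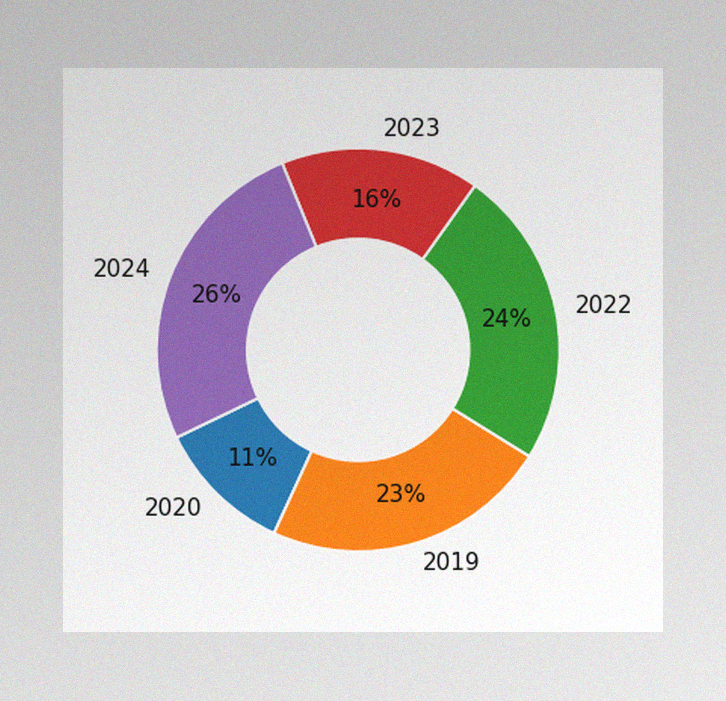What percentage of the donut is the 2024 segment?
26%

The image has some photo noise and uneven lighting. The 2024 segment takes up 26% of the ring.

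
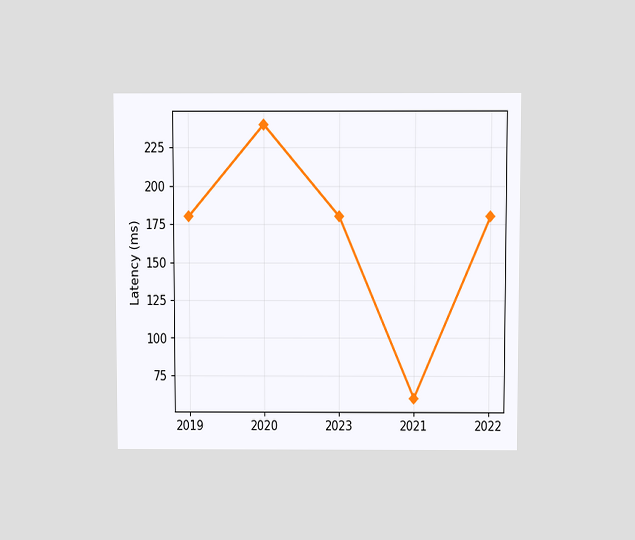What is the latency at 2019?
180ms

The chart is viewed slightly from above. At 2019, the line is at 180ms.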